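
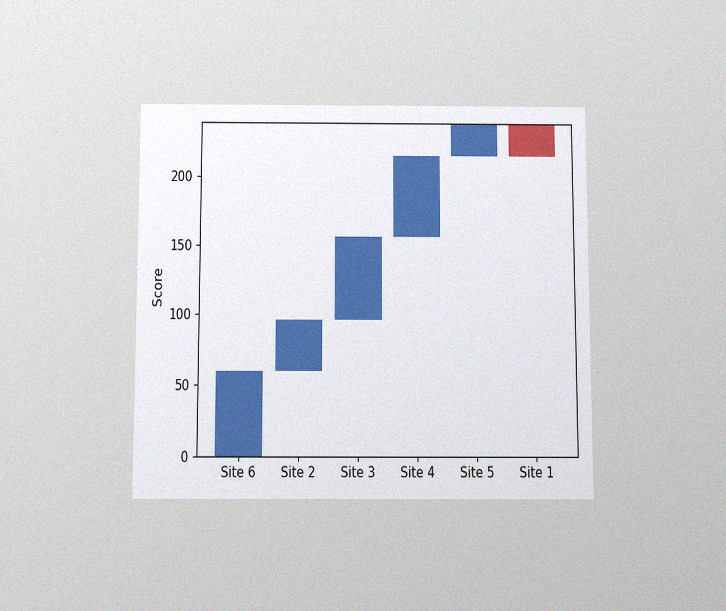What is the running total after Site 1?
216

The chart is viewed slightly from below, with some photo noise. After Site 1 the running total reaches 216.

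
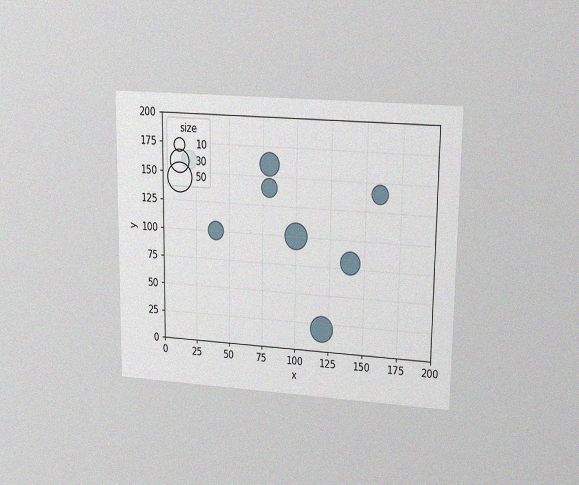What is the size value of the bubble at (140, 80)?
30

The chart is viewed at a slight angle, with some photo noise. Matching the bubble at (140, 80) against the size legend gives 30.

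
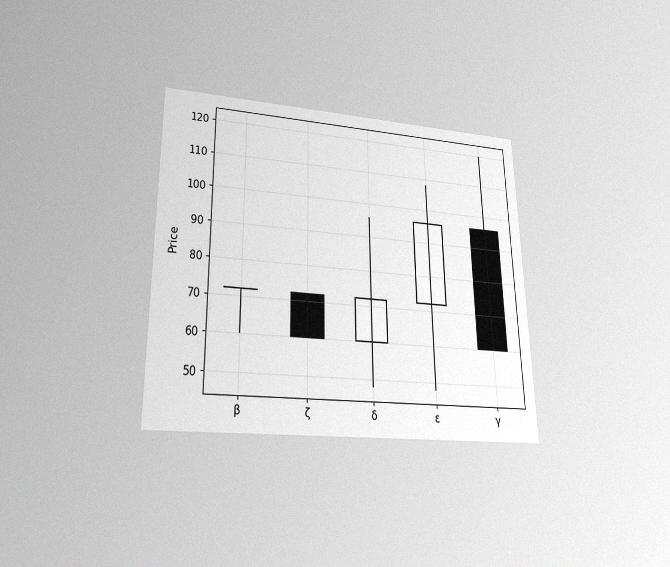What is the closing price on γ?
The chart is viewed slightly from below, with some photo noise. The γ candle closes at 60.

60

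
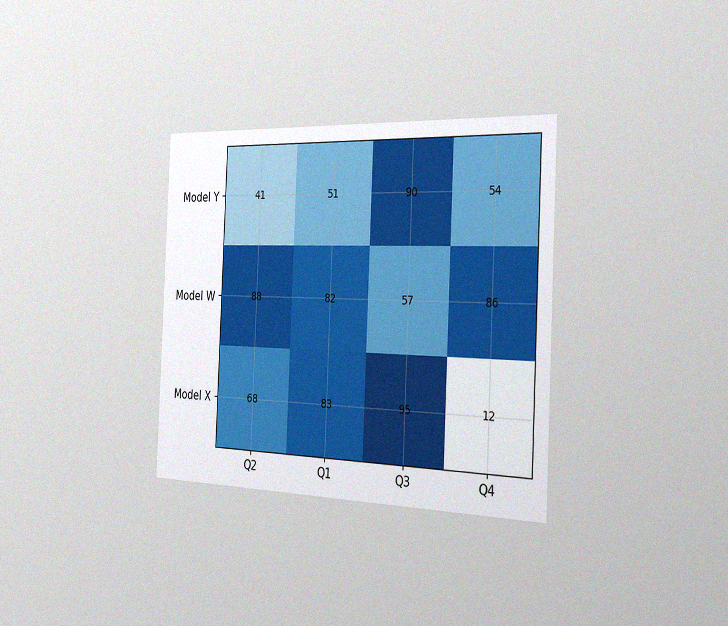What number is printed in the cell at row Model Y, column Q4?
54

The chart is tilted about 3° clockwise and viewed slightly from the right, with some photo noise. The (Model Y, Q4) cell reads 54.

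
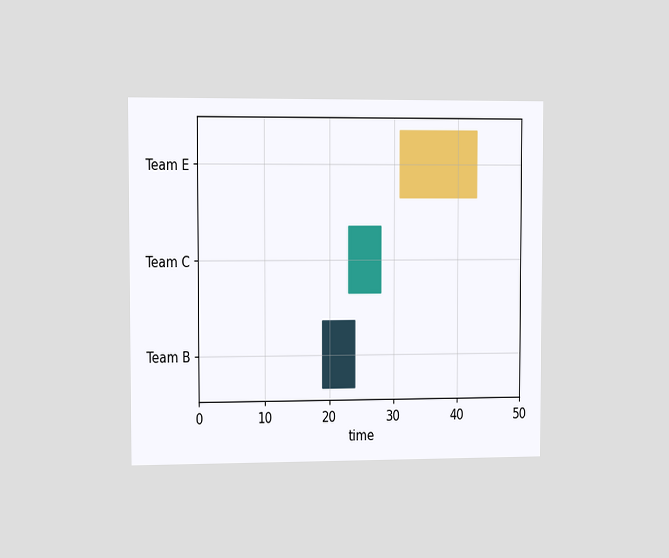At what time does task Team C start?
The chart is viewed slightly from the left. The Team C bar begins at t=23.

23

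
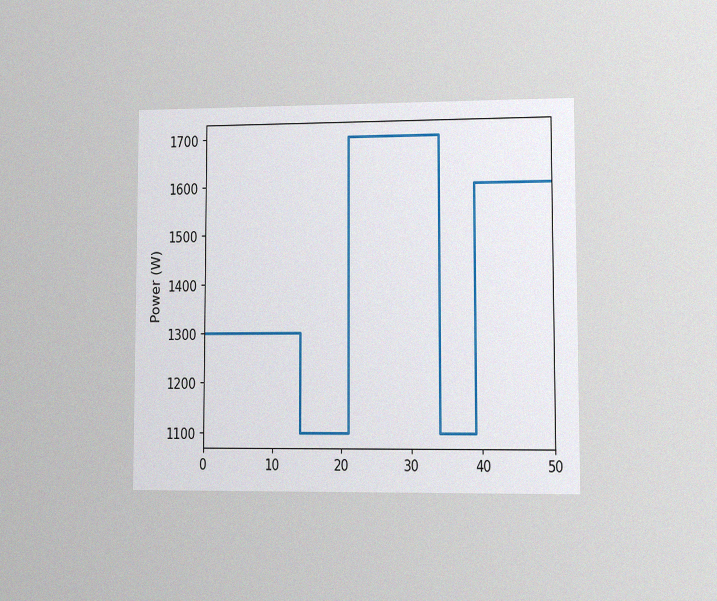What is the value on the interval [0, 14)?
1300W

The chart is viewed at a slight angle, with some photo noise. On [0, 14) the step sits at 1300W.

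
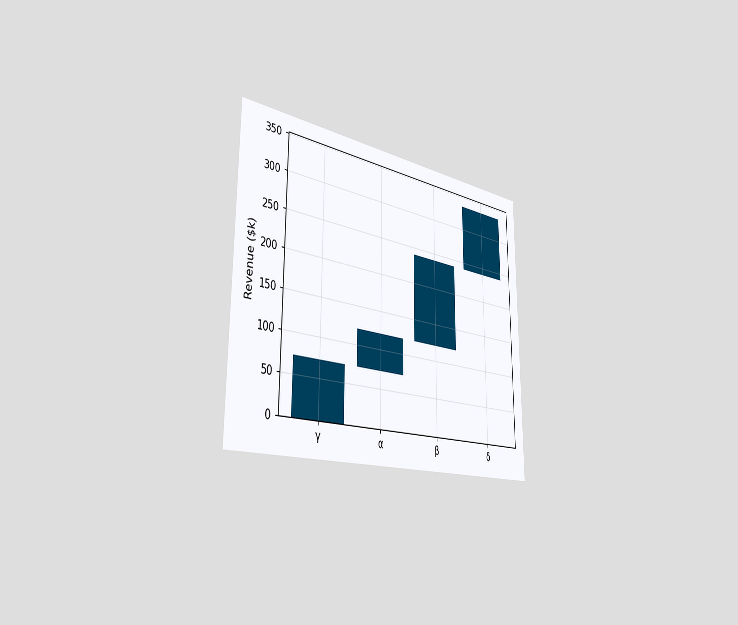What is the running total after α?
$120k

The chart is viewed slightly from the left. After α the running total reaches $120k.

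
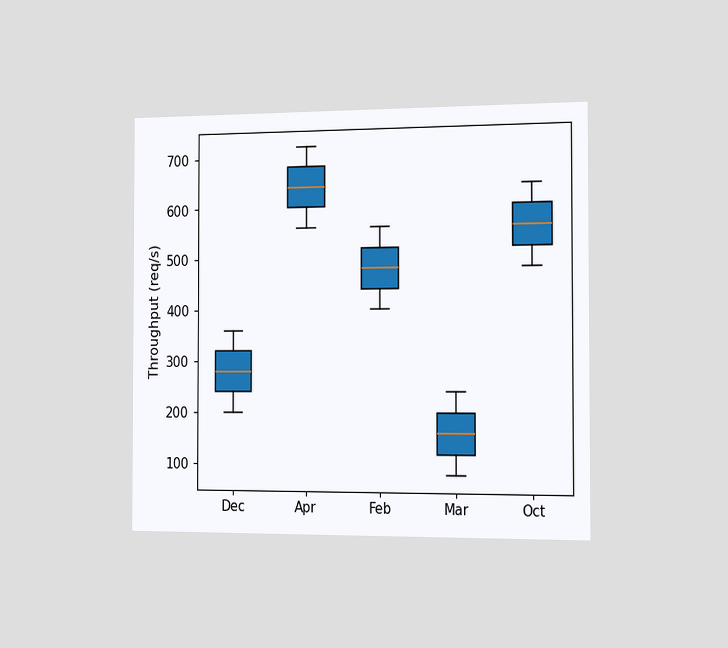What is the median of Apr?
The chart is viewed slightly from the right. The median line in the Apr box sits at 640req/s.

640req/s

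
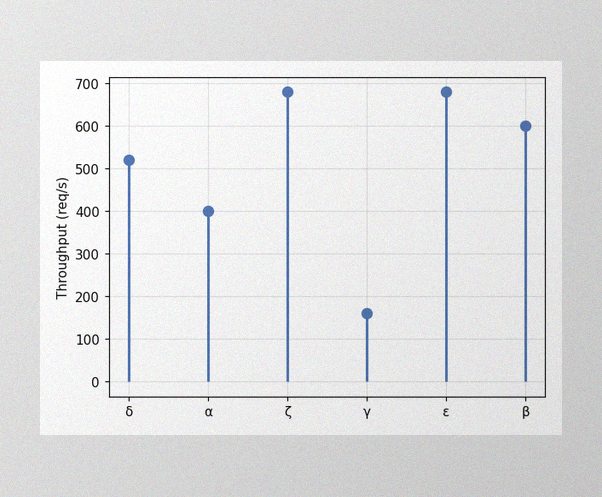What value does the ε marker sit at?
680req/s

The image has some photo noise and uneven lighting. The ε marker sits at 680req/s.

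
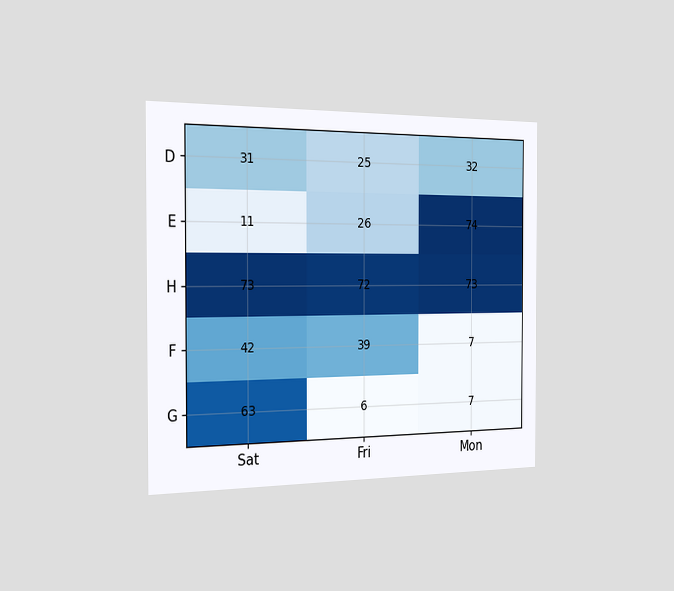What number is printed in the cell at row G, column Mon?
7

The chart is viewed slightly from the left. The (G, Mon) cell reads 7.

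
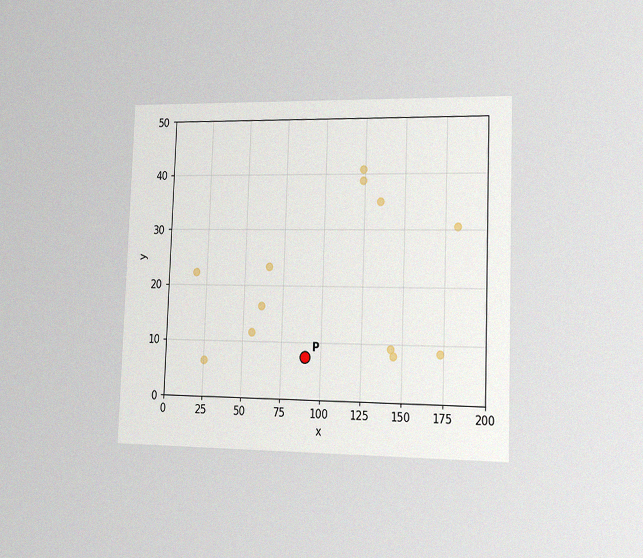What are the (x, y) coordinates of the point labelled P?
(90, 7.5)

The chart is tilted about 2° clockwise and viewed slightly from the right, with some photo noise. Following the gridlines from P to each axis, P sits at (90, 7.5).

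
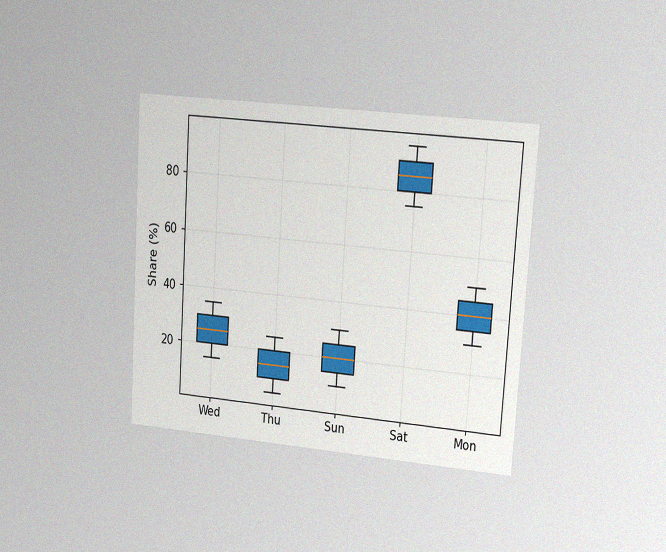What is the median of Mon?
40%

The chart is tilted about 4° clockwise and viewed slightly from the right, with some photo noise. The median line in the Mon box sits at 40%.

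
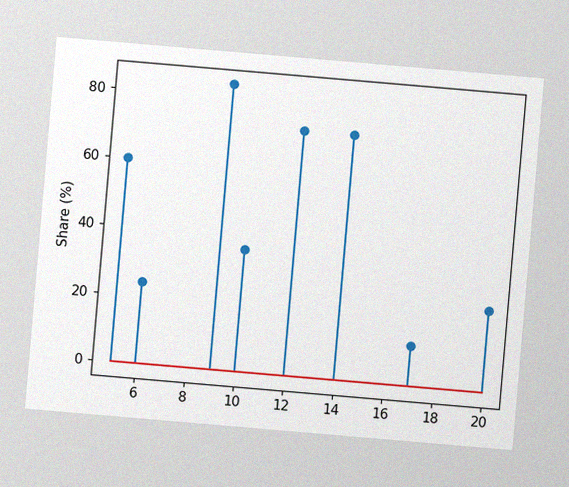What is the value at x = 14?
72%

The chart is tilted about 5° clockwise, with some photo noise. The stem at x=14 reaches 72%.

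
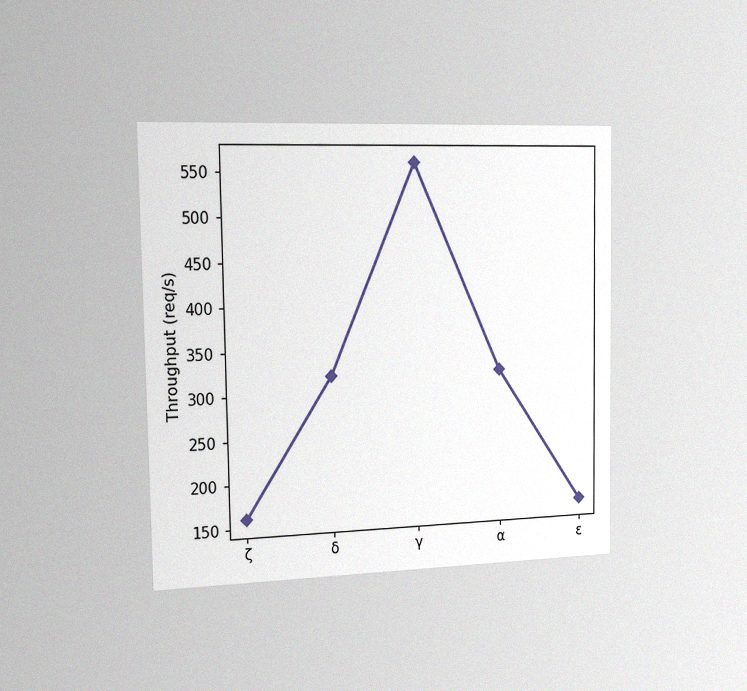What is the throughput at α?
The chart is viewed slightly from the left, with some photo noise. At α, the line is at 320req/s.

320req/s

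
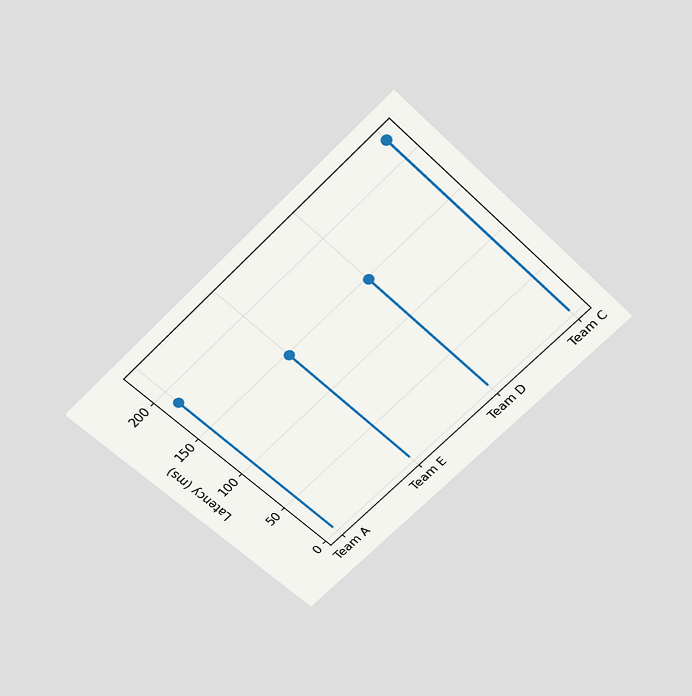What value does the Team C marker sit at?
The chart is tilted about 45° counter-clockwise and viewed slightly from above. The Team C marker sits at 222ms.

222ms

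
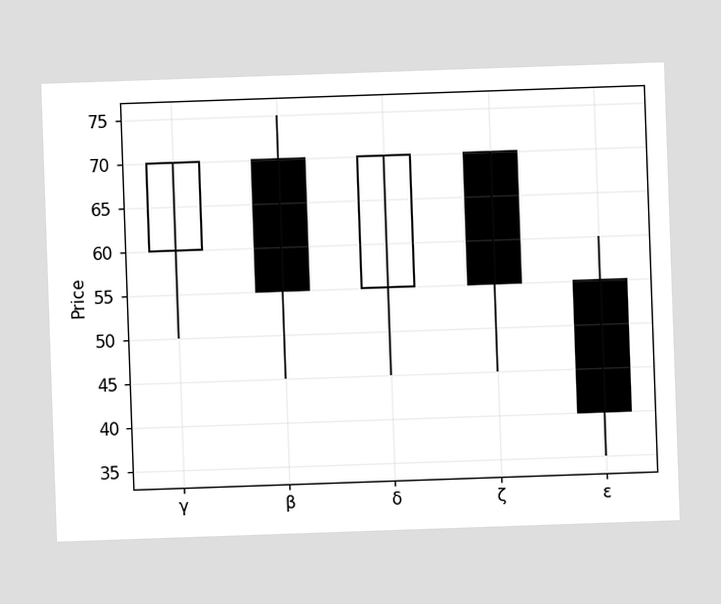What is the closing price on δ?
70

The δ candle closes at 70.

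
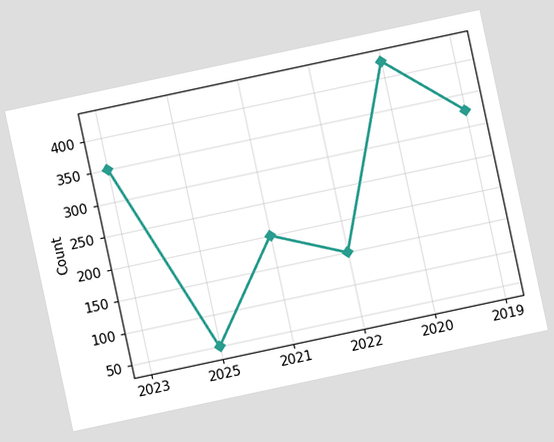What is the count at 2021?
200

The chart is tilted about 12° counter-clockwise. At 2021, the line is at 200.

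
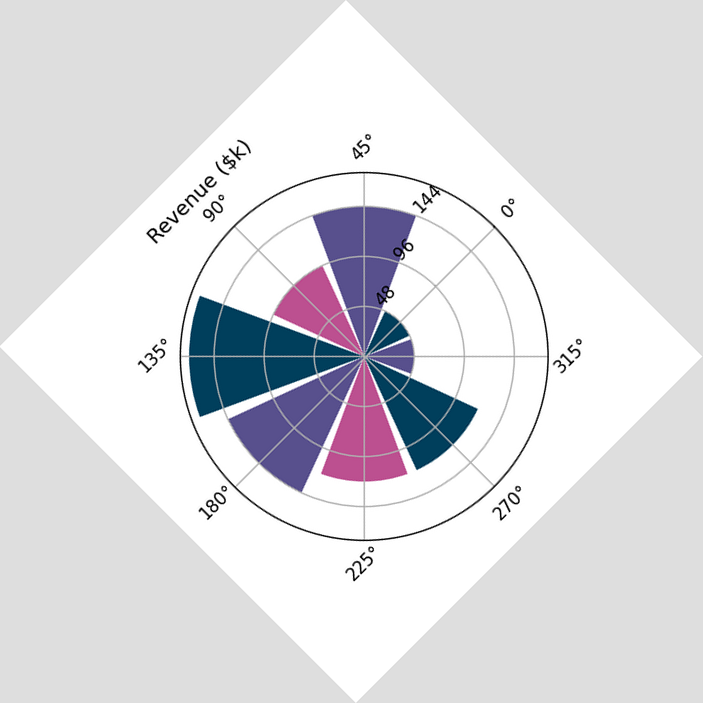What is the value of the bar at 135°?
$168k

The chart is tilted about 45° counter-clockwise. The bar at 135° reaches $168k on the radial axis.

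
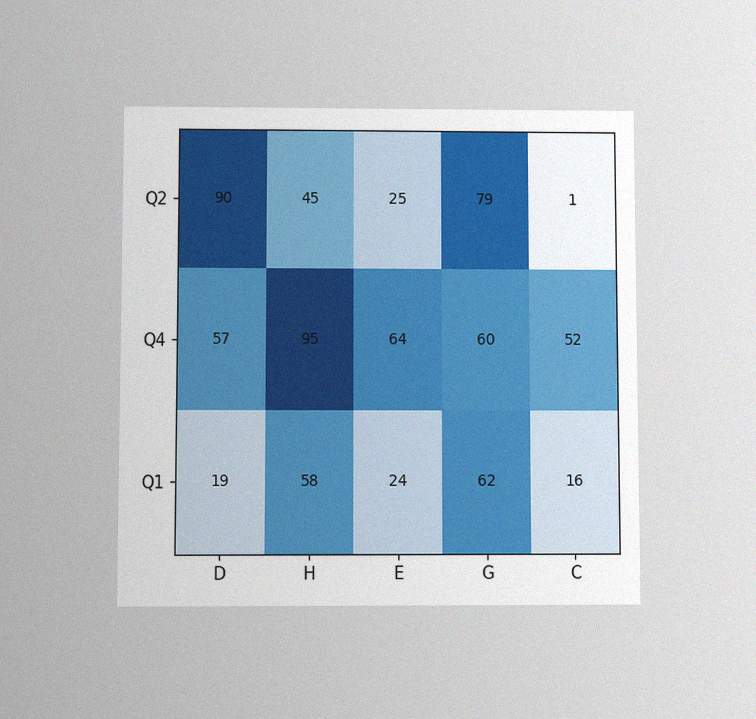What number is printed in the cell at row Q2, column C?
1

The chart is viewed at a slight angle, with some photo noise. The (Q2, C) cell reads 1.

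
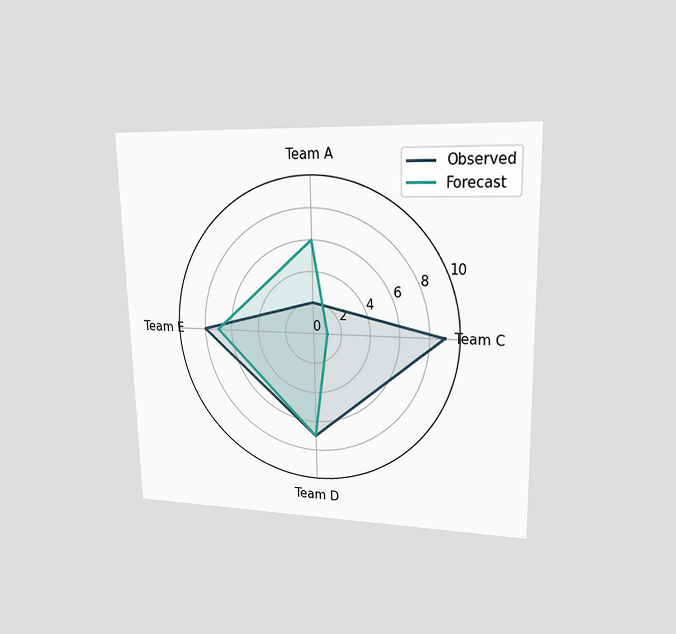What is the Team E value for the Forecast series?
The chart is viewed at a slight angle. On the Team E axis, Forecast reaches 7.

7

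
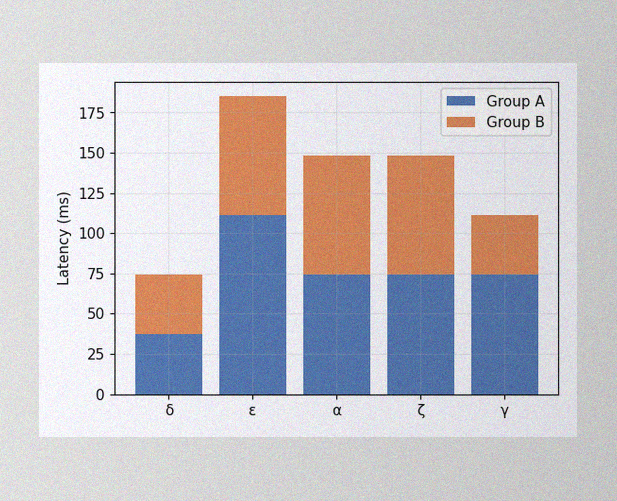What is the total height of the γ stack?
The image has some photo noise and uneven lighting. The γ stack's top reaches 111ms on the y-axis.

111ms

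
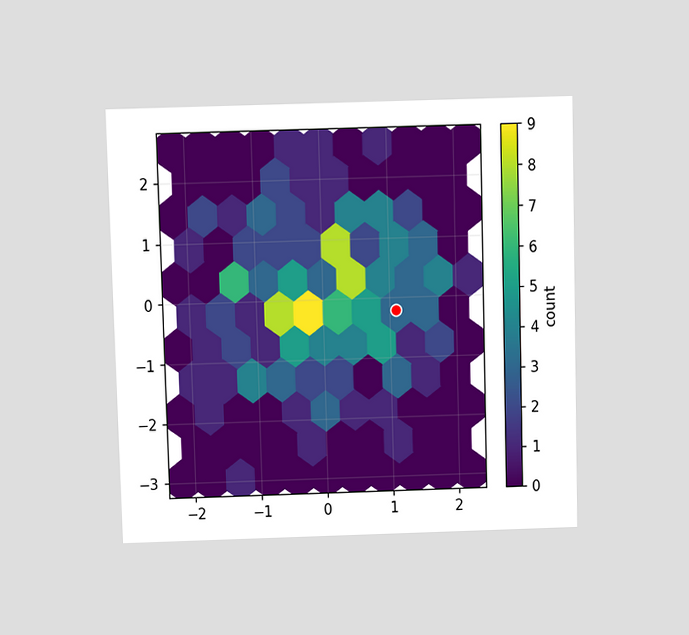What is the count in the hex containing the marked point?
The chart is viewed slightly from above. The marked hex reads 3 on the colorbar.

3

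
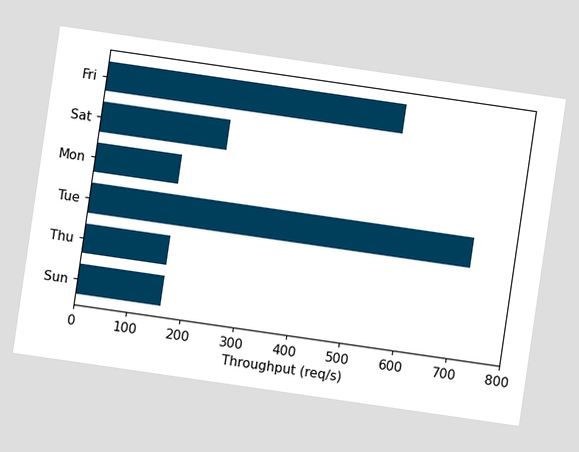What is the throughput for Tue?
The chart is tilted about 8° clockwise. Reading along the chart's x-axis, the Tue bar reaches 720req/s.

720req/s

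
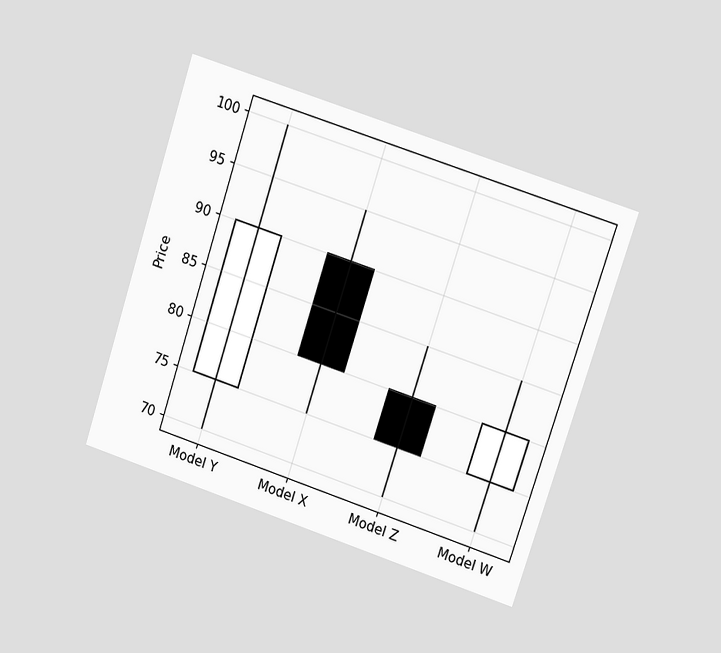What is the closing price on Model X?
80

The chart is tilted about 18° clockwise and viewed at a slight angle. The Model X candle closes at 80.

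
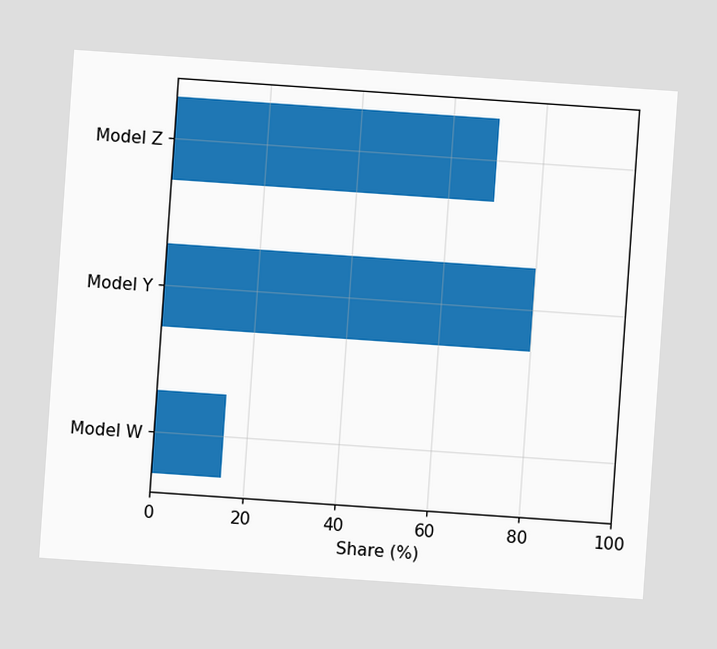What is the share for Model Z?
The chart is tilted about 4° clockwise. Reading along the chart's x-axis, the Model Z bar reaches 70%.

70%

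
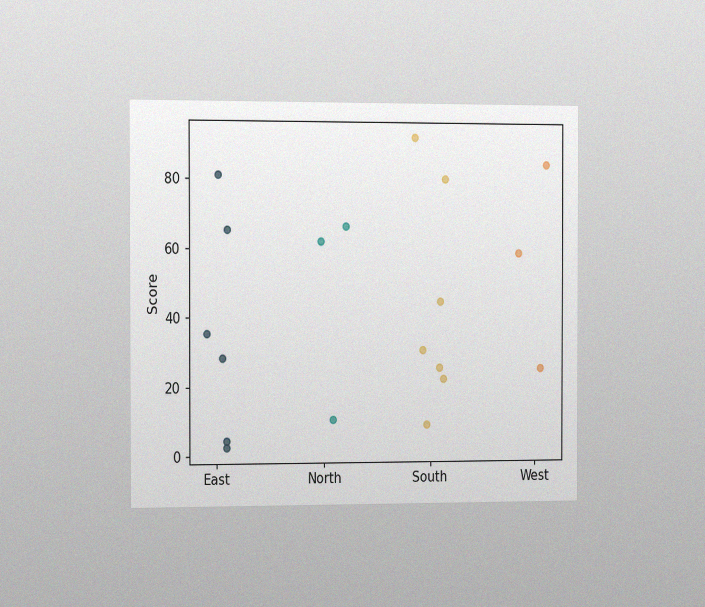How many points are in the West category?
3

The chart is viewed slightly from the left, with some photo noise. Counting the markers in the West column gives 3.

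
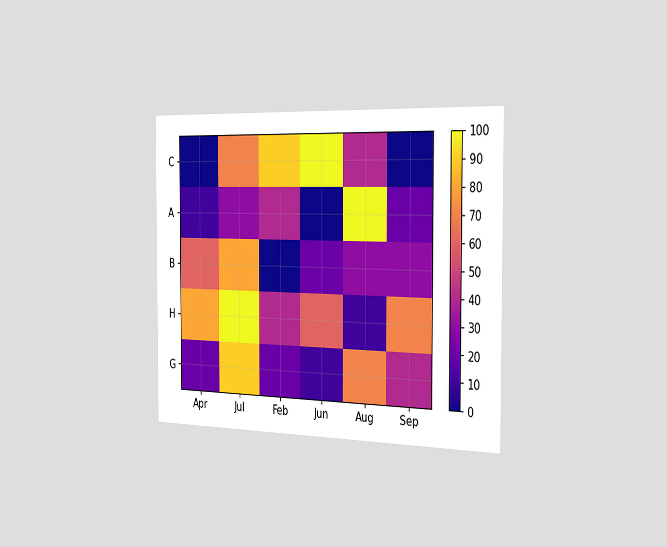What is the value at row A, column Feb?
The chart is viewed slightly from the right. Matching cell (A, Feb) against the colorbar gives 40.

40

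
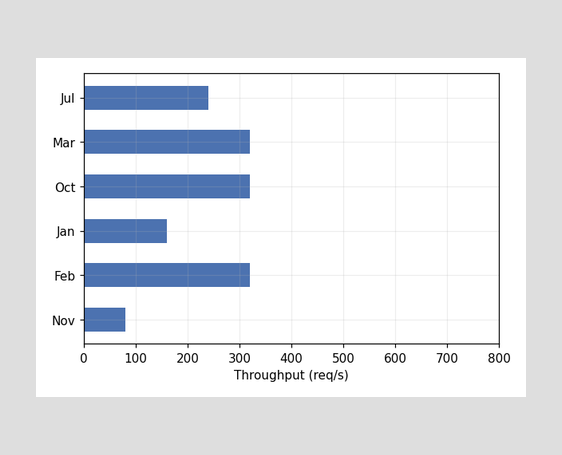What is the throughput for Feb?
320req/s

Reading along the chart's x-axis, the Feb bar reaches 320req/s.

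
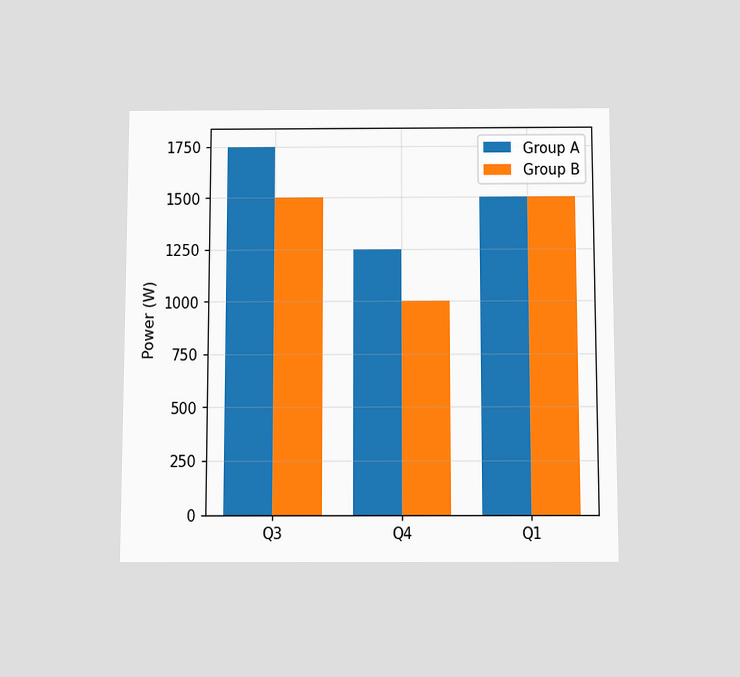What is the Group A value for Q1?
The chart is viewed slightly from below. The Group A bar at Q1 reaches 1500W on the y-axis.

1500W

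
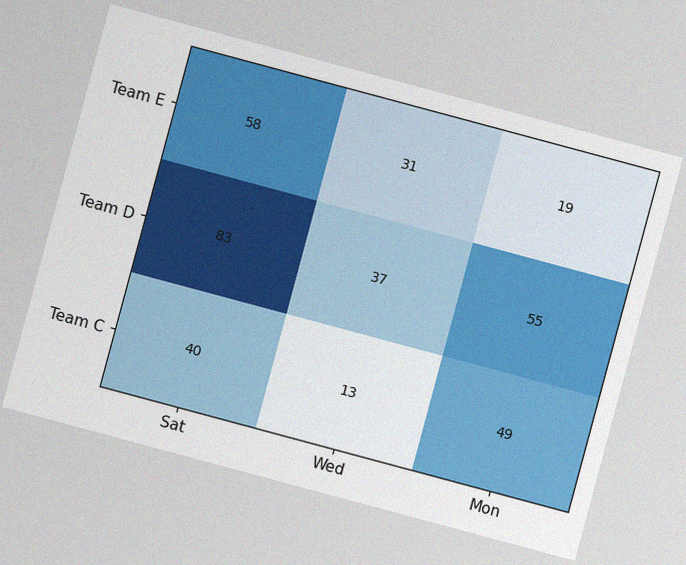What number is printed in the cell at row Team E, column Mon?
The chart is tilted about 15° clockwise, with some photo noise. The (Team E, Mon) cell reads 19.

19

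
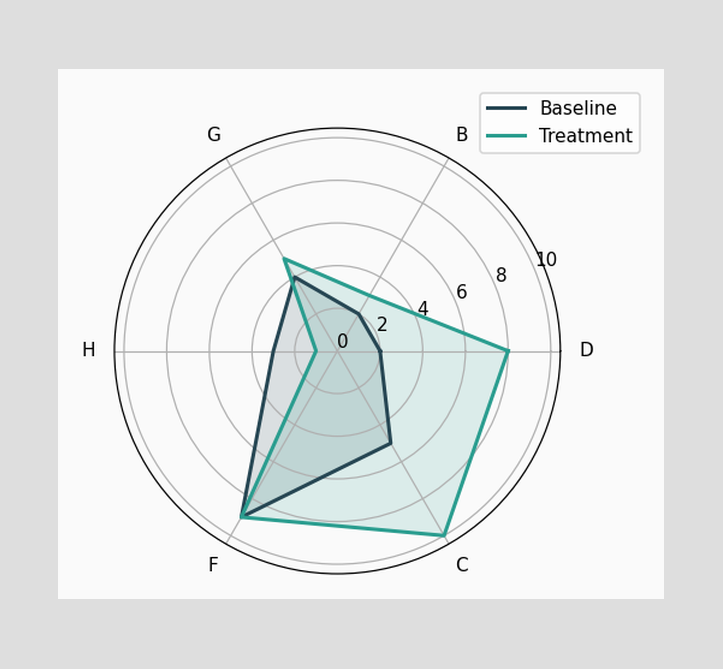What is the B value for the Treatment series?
On the B axis, Treatment reaches 3.

3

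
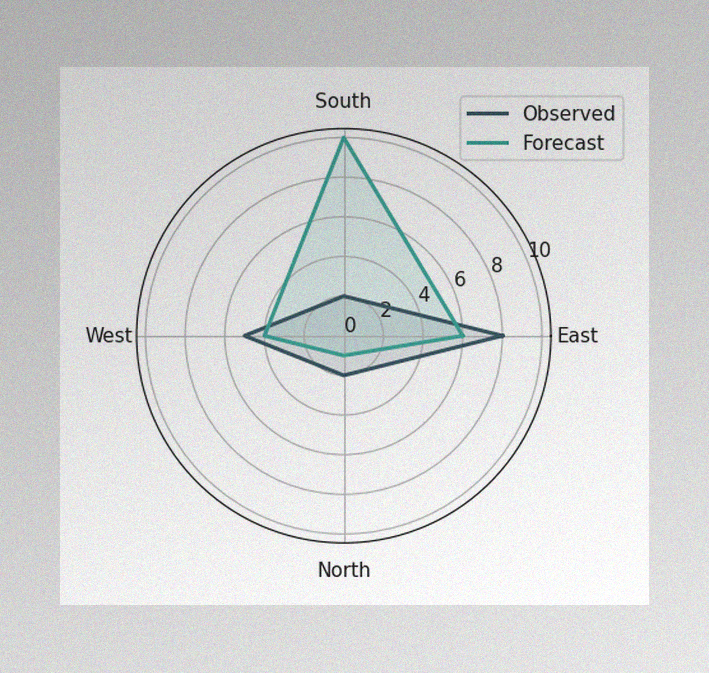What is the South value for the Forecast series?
The image has some photo noise and uneven lighting. On the South axis, Forecast reaches 10.

10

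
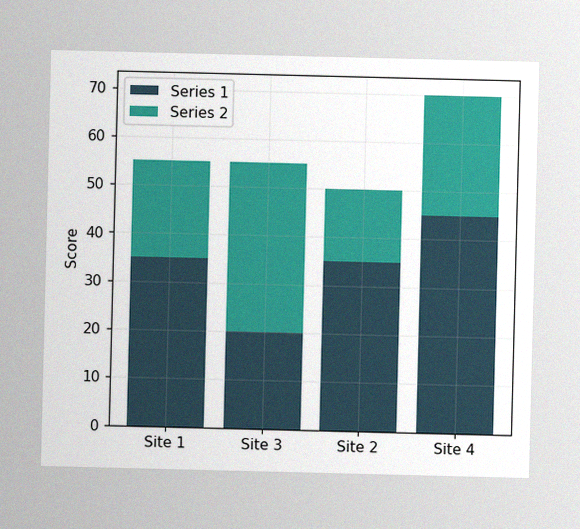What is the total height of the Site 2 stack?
50

The image has some photo noise and uneven lighting. The Site 2 stack's top reaches 50 on the y-axis.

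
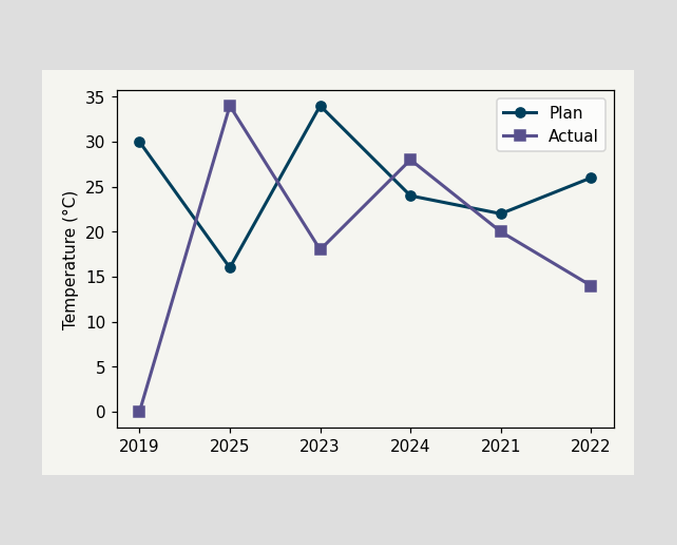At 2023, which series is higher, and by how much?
At 2023, Plan sits above the other line by 16°C.

Plan, by 16°C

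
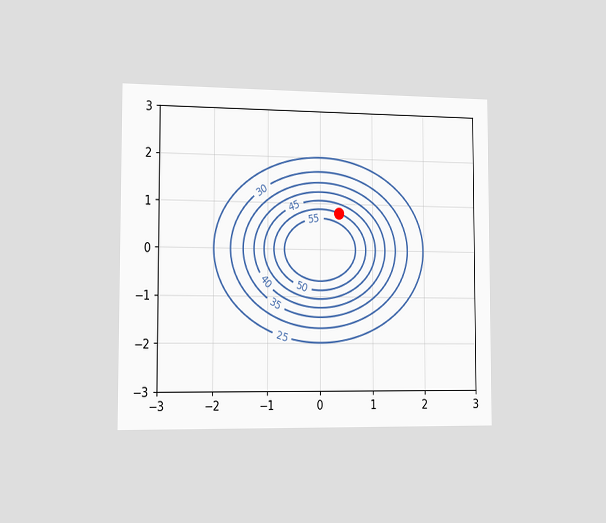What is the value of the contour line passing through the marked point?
The chart is viewed slightly from the left. The marked point sits on the contour labelled 50.

50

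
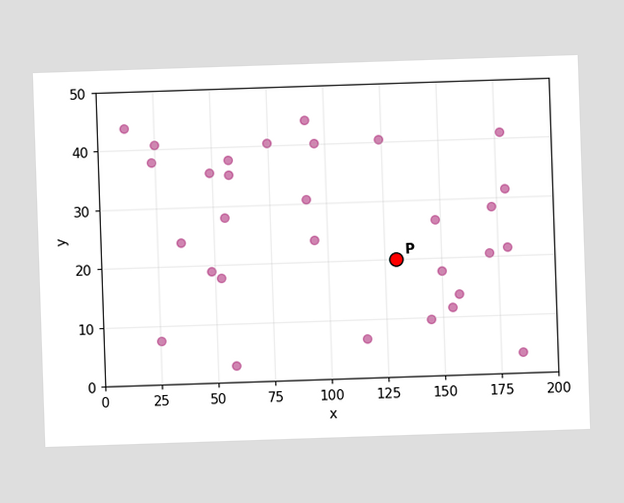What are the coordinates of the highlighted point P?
(130, 20)

Following the gridlines from P to each axis, P sits at (130, 20).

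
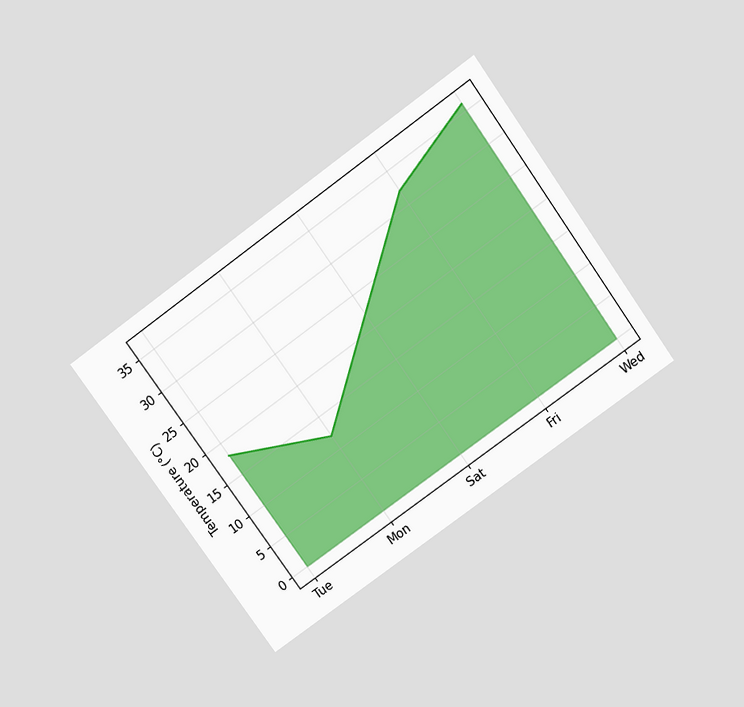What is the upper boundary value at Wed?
The chart is tilted about 36° counter-clockwise and viewed slightly from above. At Wed the upper boundary is at 36°C.

36°C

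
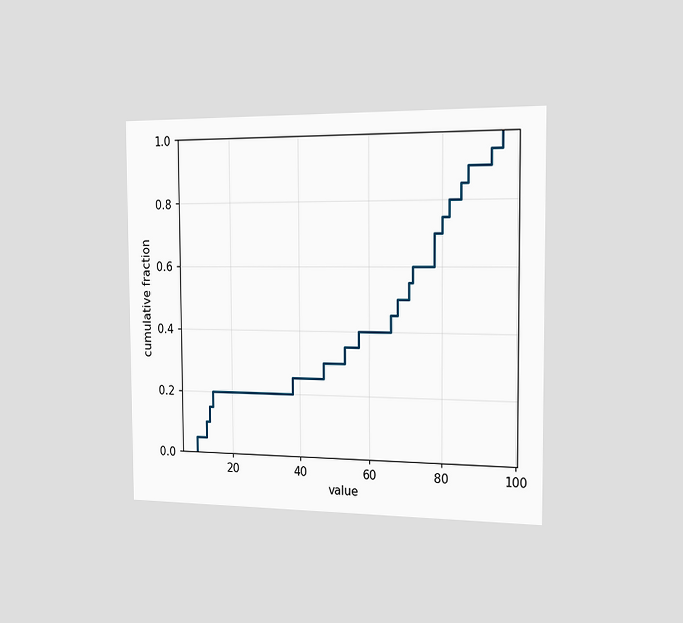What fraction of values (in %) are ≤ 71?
55%

The chart is viewed slightly from the right. At x=71 the ECDF step is at 55%.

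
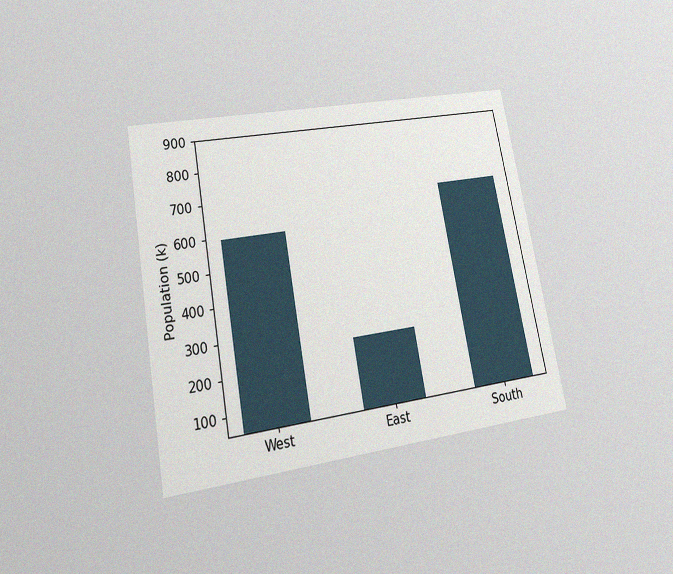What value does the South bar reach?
680k

The chart is tilted about 10° counter-clockwise and viewed at a slight angle, with some photo noise. Reading along the chart's y-axis, the South bar reaches 680k.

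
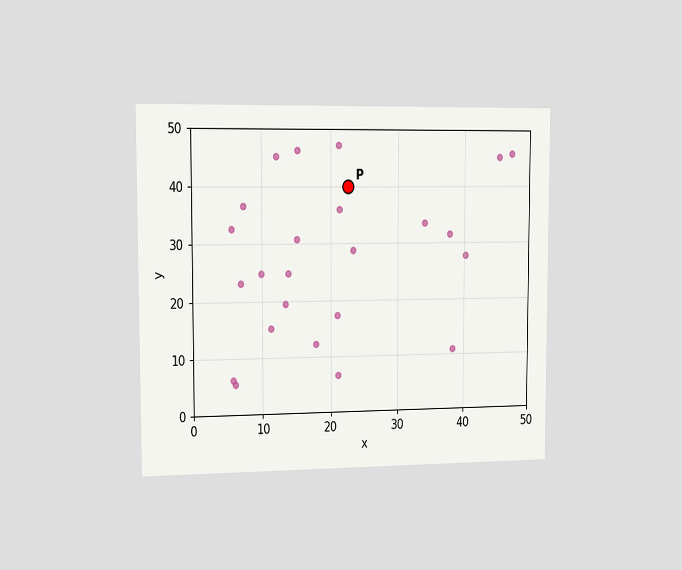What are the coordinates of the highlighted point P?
The chart is viewed slightly from the left. Following the gridlines from P to each axis, P sits at (22.5, 40).

(22.5, 40)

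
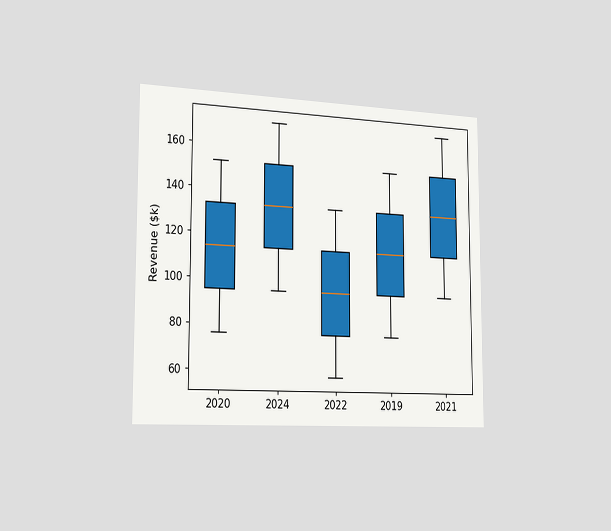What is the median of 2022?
The chart is viewed slightly from the left. The median line in the 2022 box sits at $95k.

$95k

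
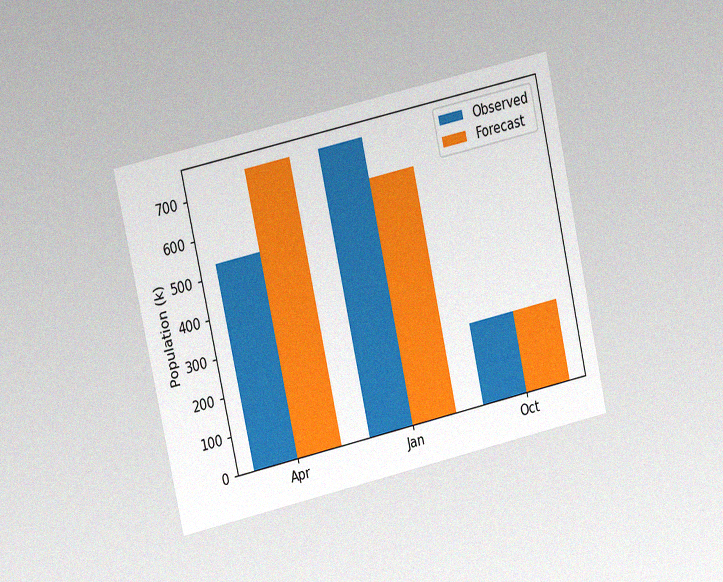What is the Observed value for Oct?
The chart is tilted about 13° counter-clockwise and viewed at a slight angle, with some photo noise. The Observed bar at Oct reaches 212k on the y-axis.

212k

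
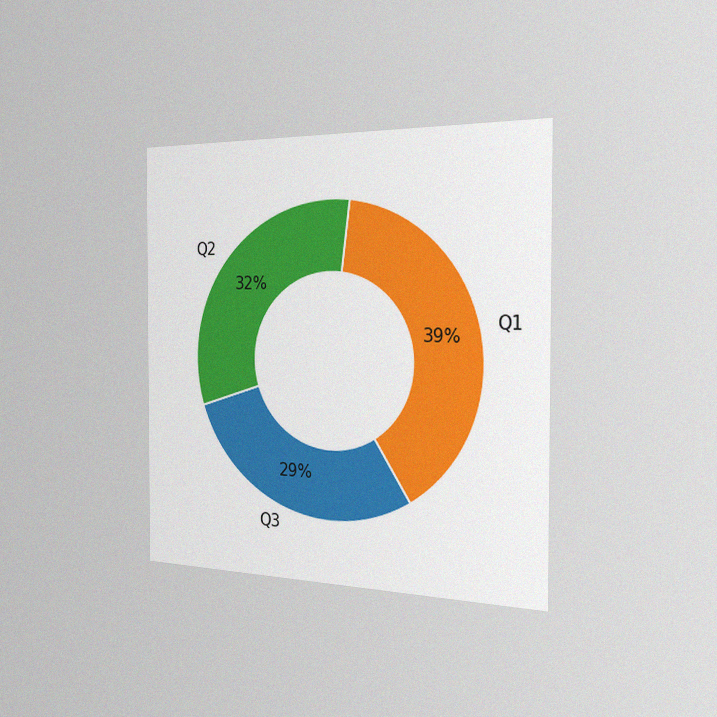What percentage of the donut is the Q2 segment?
The chart is viewed slightly from the right, with some photo noise. The Q2 segment takes up 32% of the ring.

32%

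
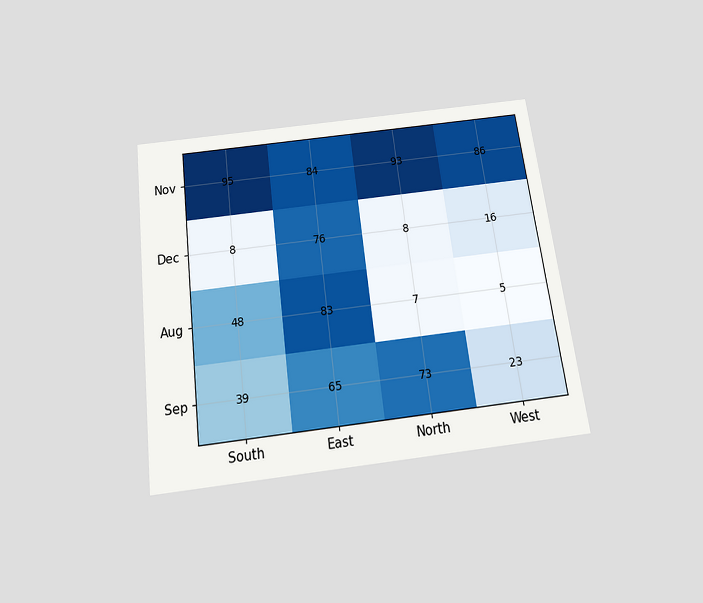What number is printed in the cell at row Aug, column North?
The chart is tilted about 7° counter-clockwise and viewed slightly from below. The (Aug, North) cell reads 7.

7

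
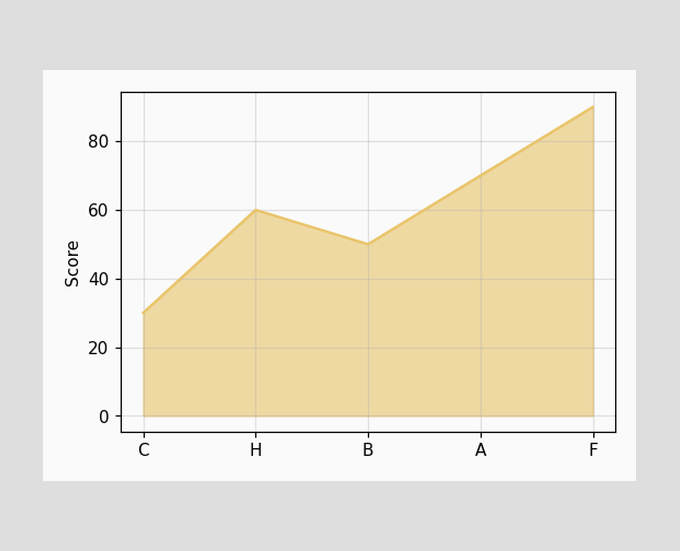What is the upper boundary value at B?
50

At B the upper boundary is at 50.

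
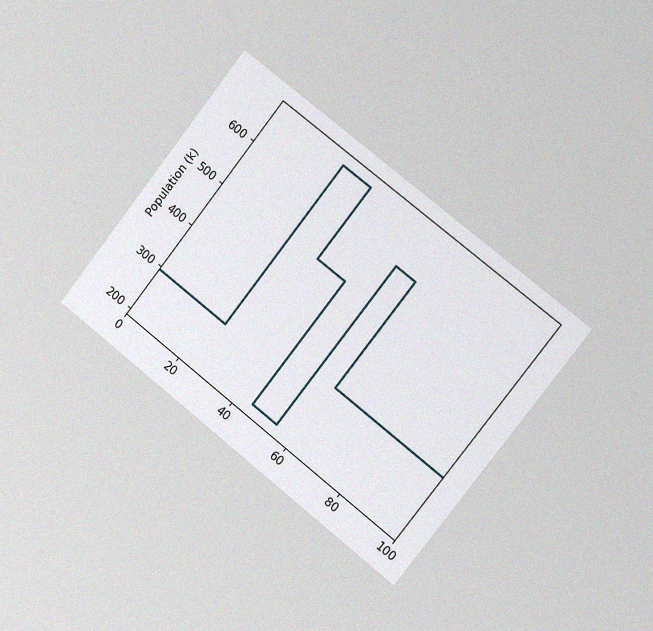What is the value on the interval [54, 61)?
The chart is tilted about 38° clockwise and viewed slightly from the right, with some photo noise. On [54, 61) the step sits at 588k.

588k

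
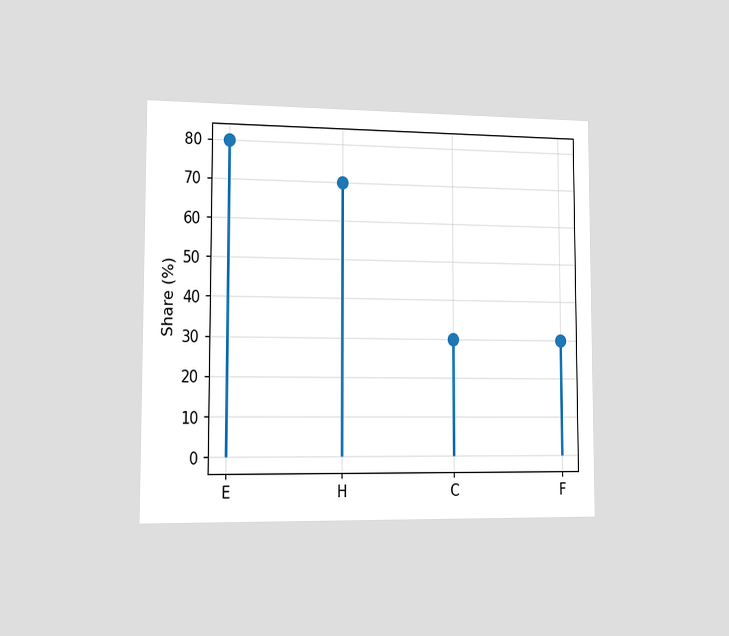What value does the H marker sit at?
The chart is viewed slightly from the left. The H marker sits at 70%.

70%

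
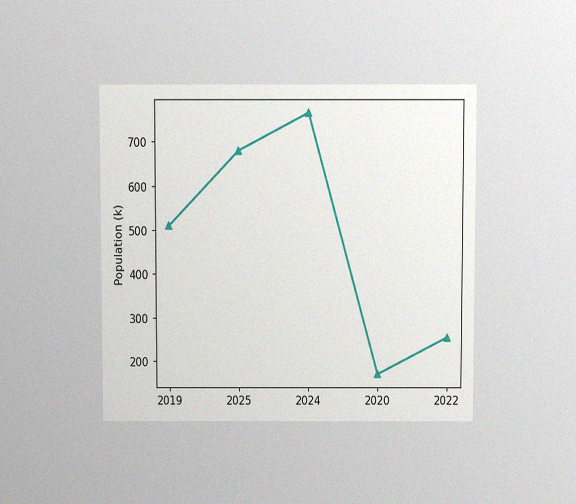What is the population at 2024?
765k

The chart is viewed slightly from above, with some photo noise. At 2024, the line is at 765k.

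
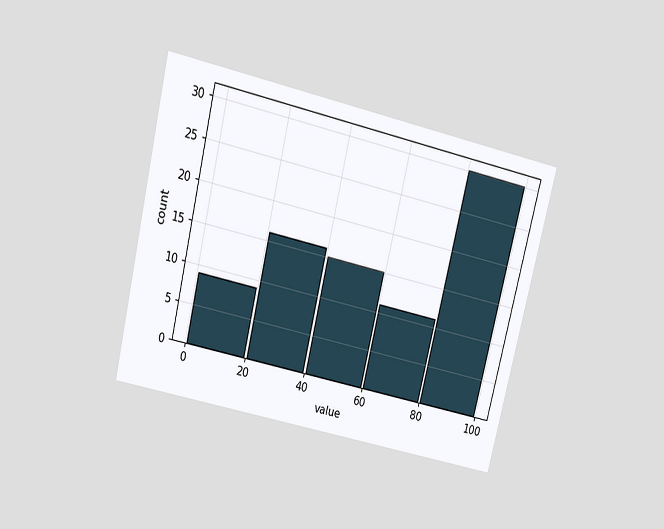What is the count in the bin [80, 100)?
30

The chart is tilted about 14° clockwise and viewed slightly from above. The [80, 100) bin has height 30.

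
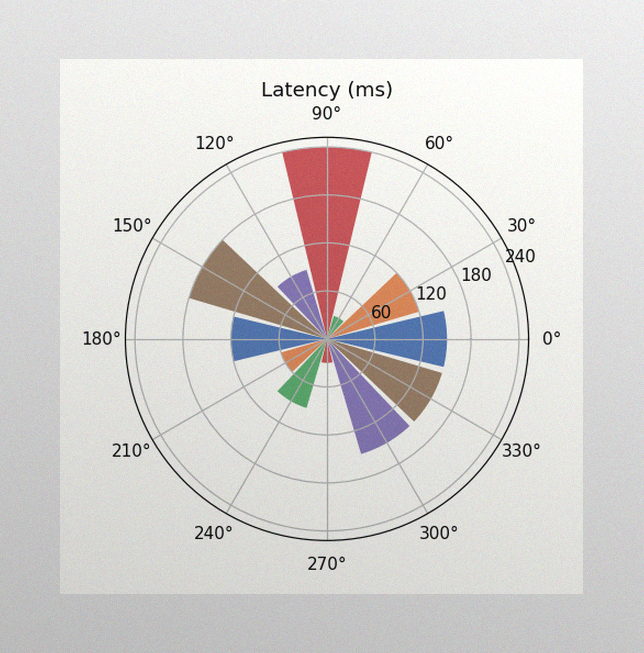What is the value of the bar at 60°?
30ms

The image has some photo noise and uneven lighting. The bar at 60° reaches 30ms on the radial axis.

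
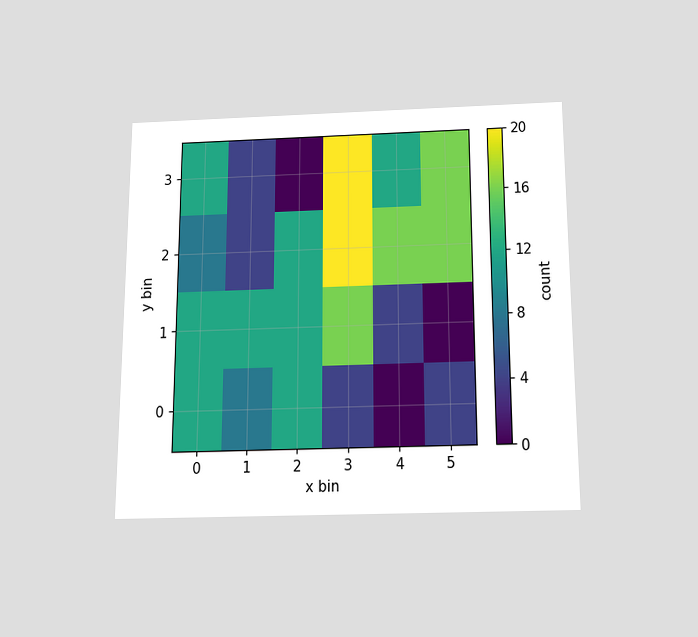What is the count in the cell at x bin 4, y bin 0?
0

The chart is viewed slightly from below. Matching the cell (4, 0) against the colorbar gives 0.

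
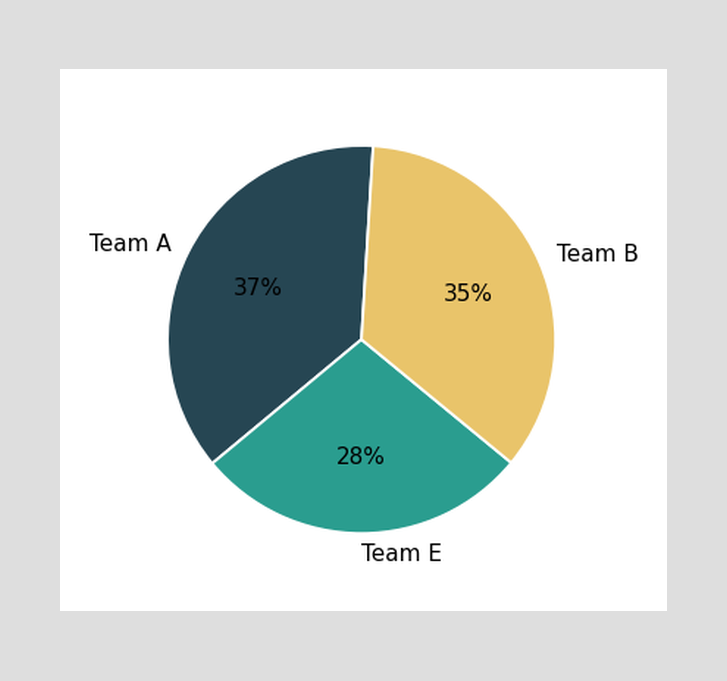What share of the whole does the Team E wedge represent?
28%

The Team E slice takes up 28% of the pie.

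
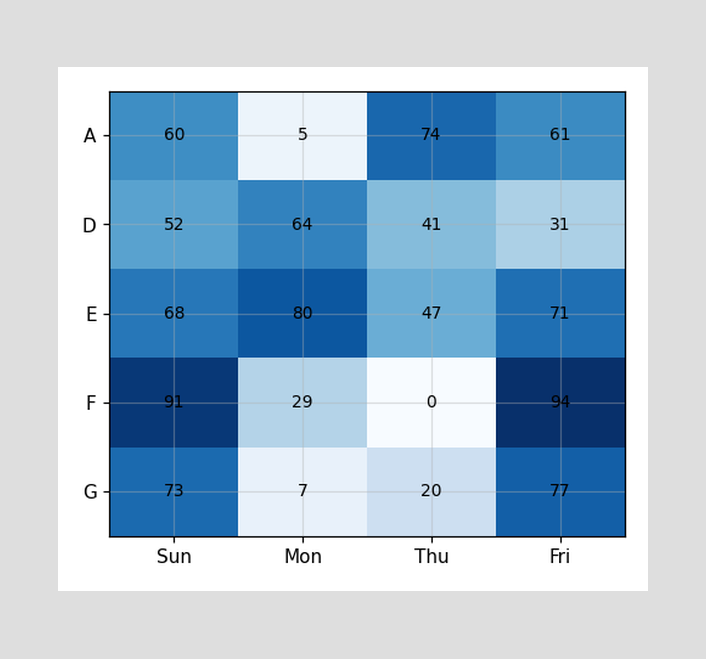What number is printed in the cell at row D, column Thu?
41

The (D, Thu) cell reads 41.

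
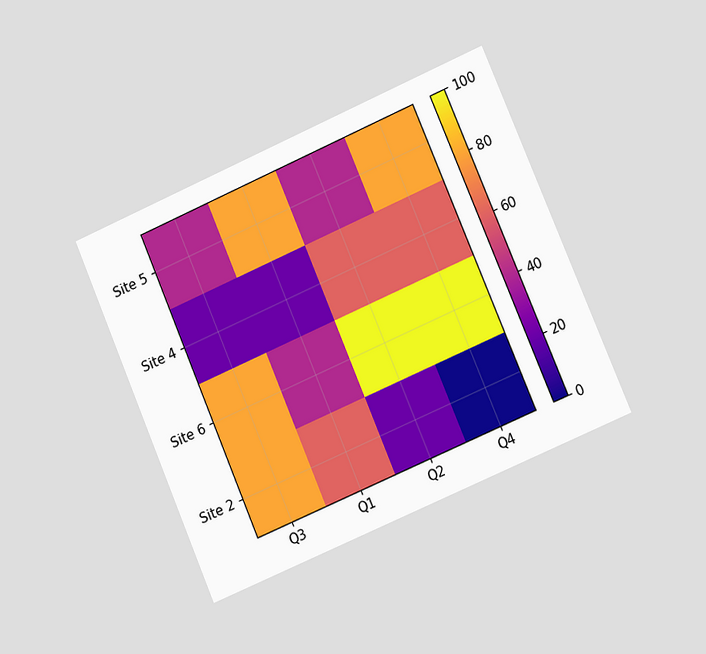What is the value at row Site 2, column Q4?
0

The chart is tilted about 23° counter-clockwise and viewed slightly from the right. Matching cell (Site 2, Q4) against the colorbar gives 0.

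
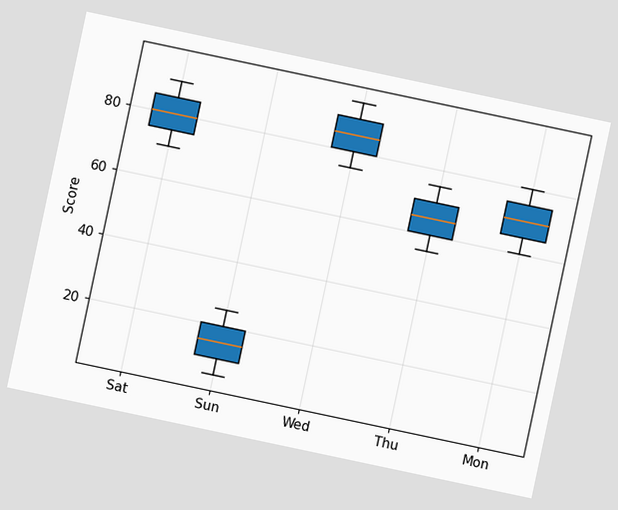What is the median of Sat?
80

The chart is tilted about 12° clockwise. The median line in the Sat box sits at 80.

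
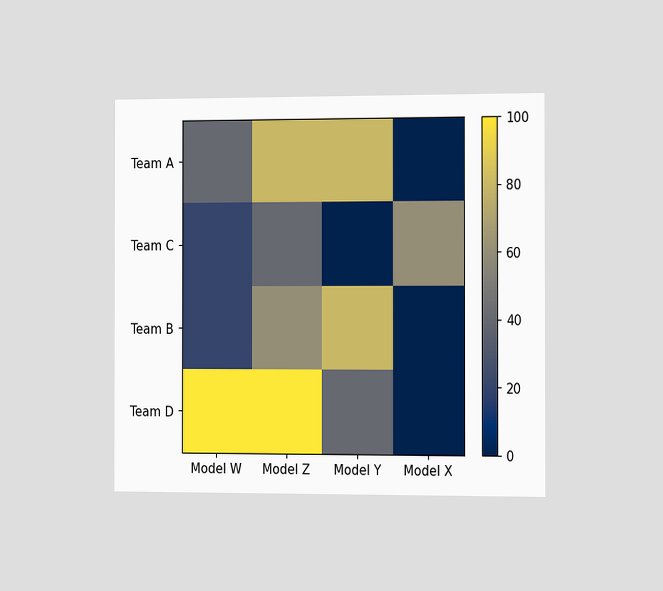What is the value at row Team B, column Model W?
20

The chart is viewed slightly from the right. Matching cell (Team B, Model W) against the colorbar gives 20.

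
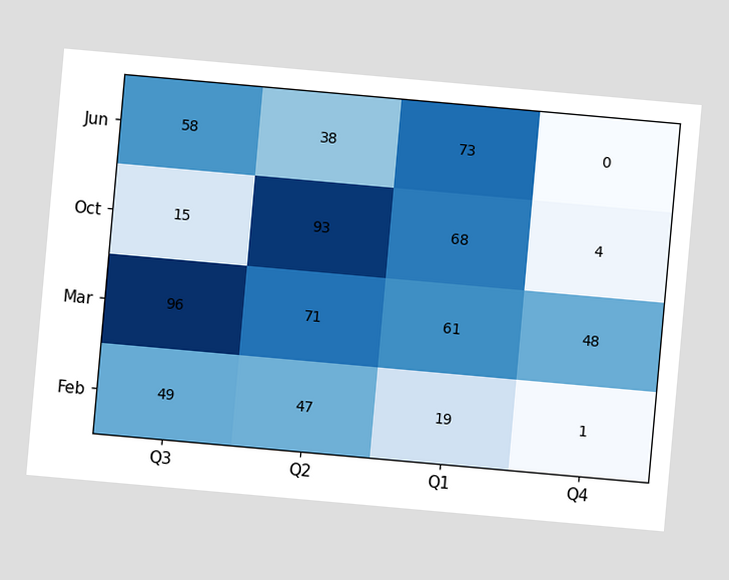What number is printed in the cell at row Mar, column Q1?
61

The chart is tilted about 5° clockwise. The (Mar, Q1) cell reads 61.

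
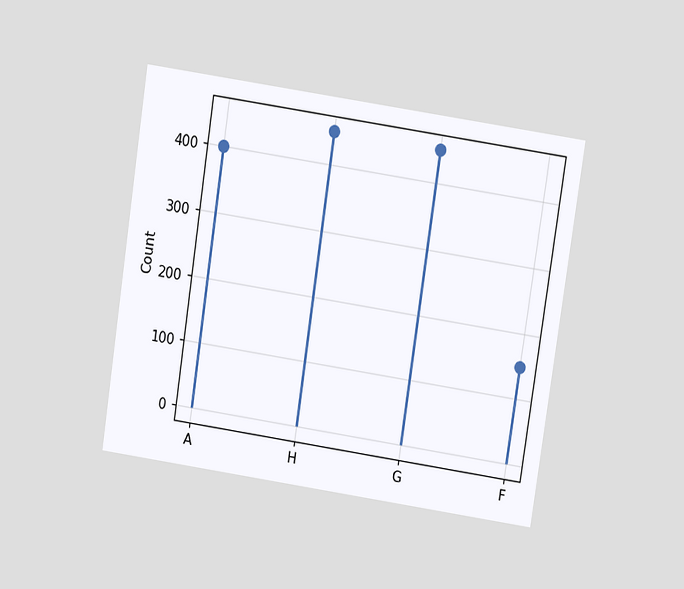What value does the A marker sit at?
400

The chart is tilted about 9° clockwise and viewed slightly from above. The A marker sits at 400.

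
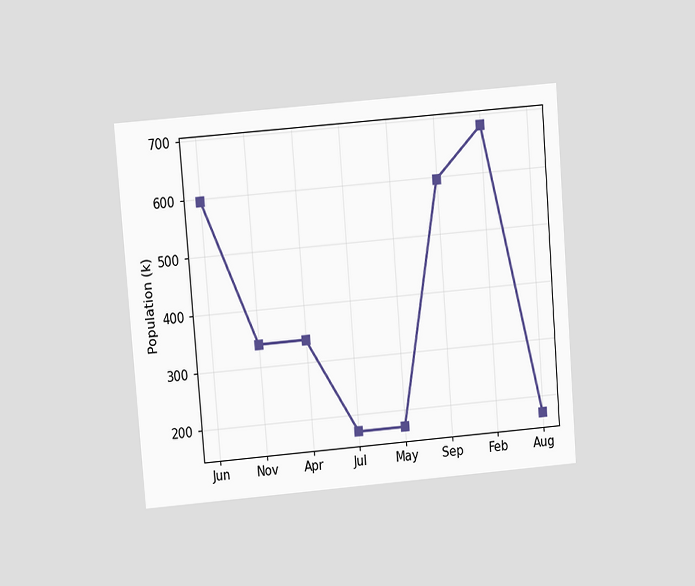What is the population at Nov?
The chart is tilted about 5° counter-clockwise and viewed at a slight angle. At Nov, the line is at 340k.

340k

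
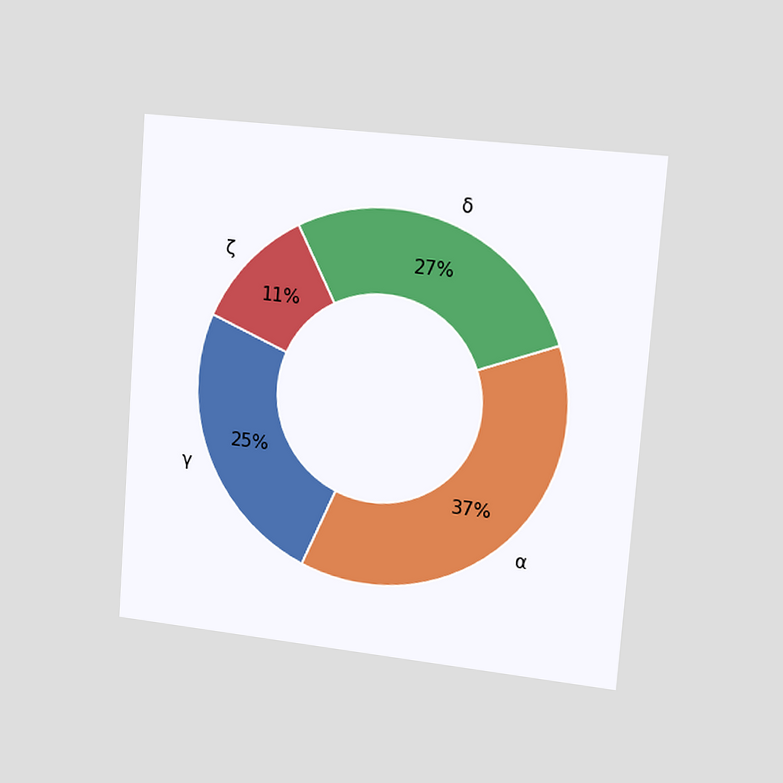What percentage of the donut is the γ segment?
The chart is tilted about 4° clockwise and viewed slightly from the right. The γ segment takes up 25% of the ring.

25%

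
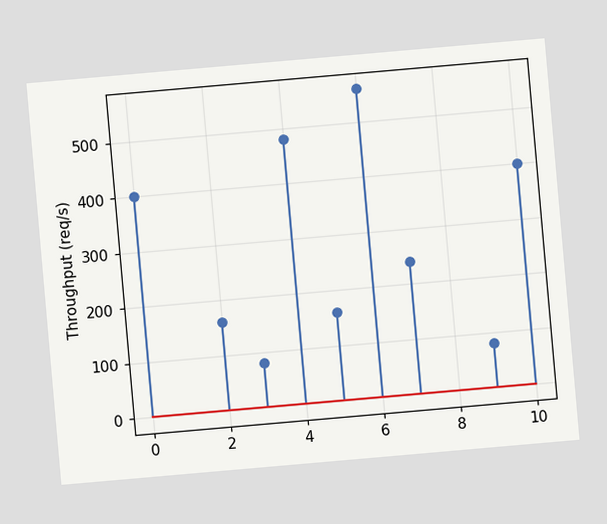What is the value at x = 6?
560req/s

The chart is tilted about 5° counter-clockwise. The stem at x=6 reaches 560req/s.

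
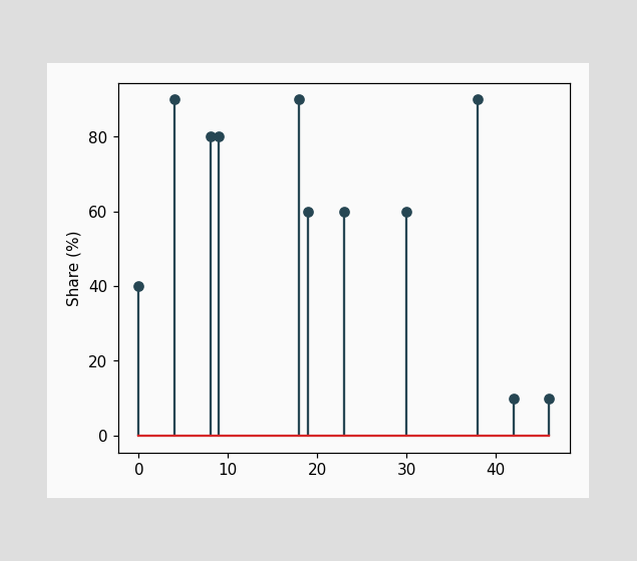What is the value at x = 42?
10%

The stem at x=42 reaches 10%.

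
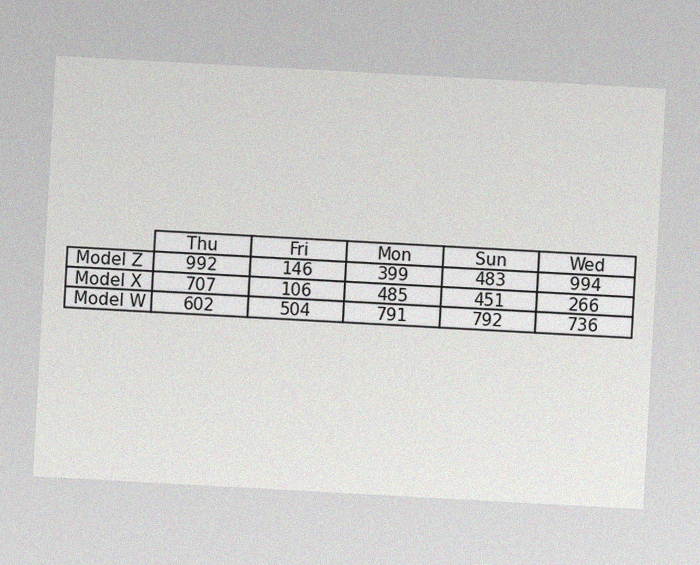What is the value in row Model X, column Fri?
The chart is tilted about 3° clockwise, with some photo noise. The (Model X, Fri) cell reads 106.

106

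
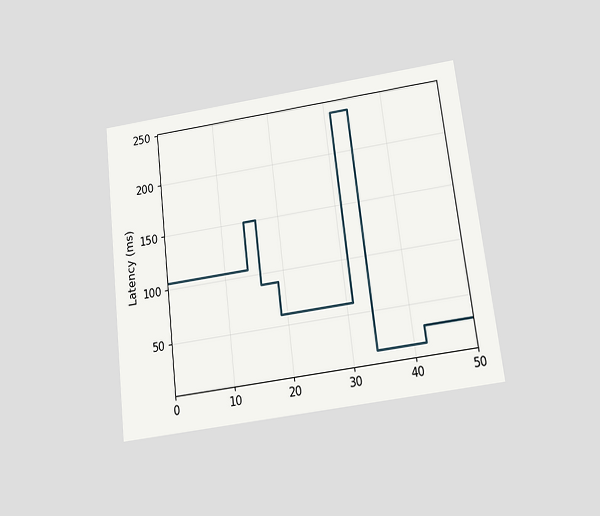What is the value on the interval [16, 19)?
The chart is tilted about 7° counter-clockwise and viewed slightly from below. On [16, 19) the step sits at 90ms.

90ms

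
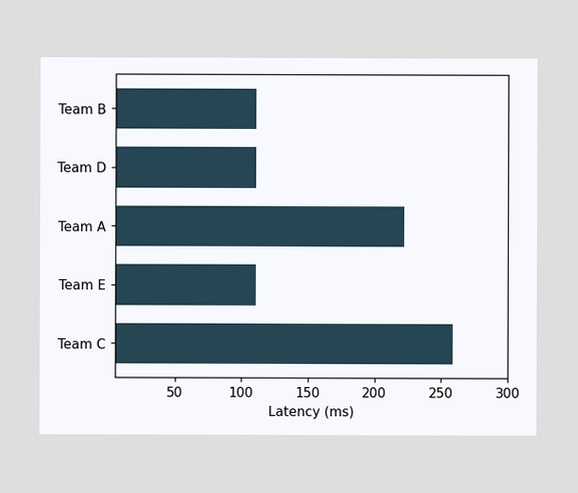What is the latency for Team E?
Reading along the chart's x-axis, the Team E bar reaches 111ms.

111ms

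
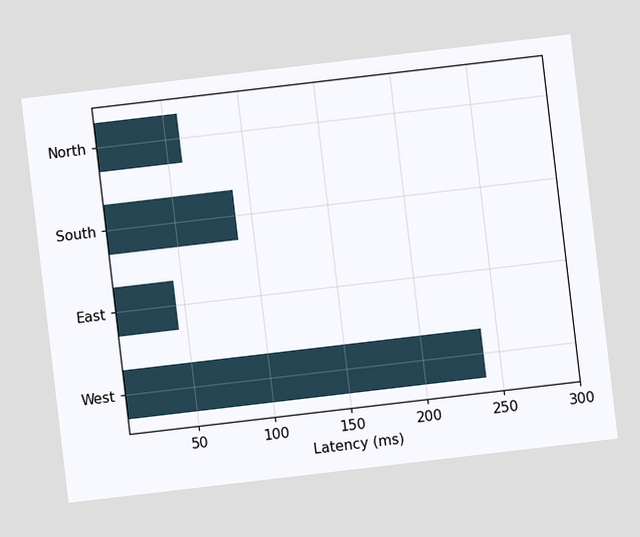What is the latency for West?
The chart is tilted about 7° counter-clockwise. Reading along the chart's x-axis, the West bar reaches 240ms.

240ms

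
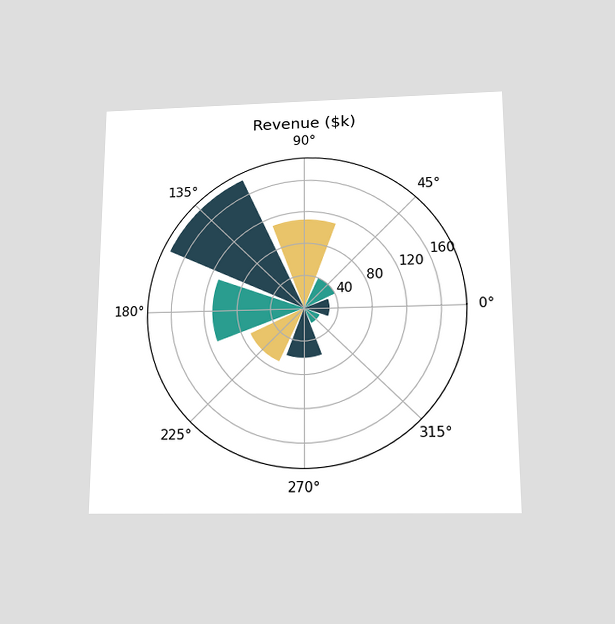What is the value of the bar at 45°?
The chart is viewed slightly from below. The bar at 45° reaches $40k on the radial axis.

$40k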